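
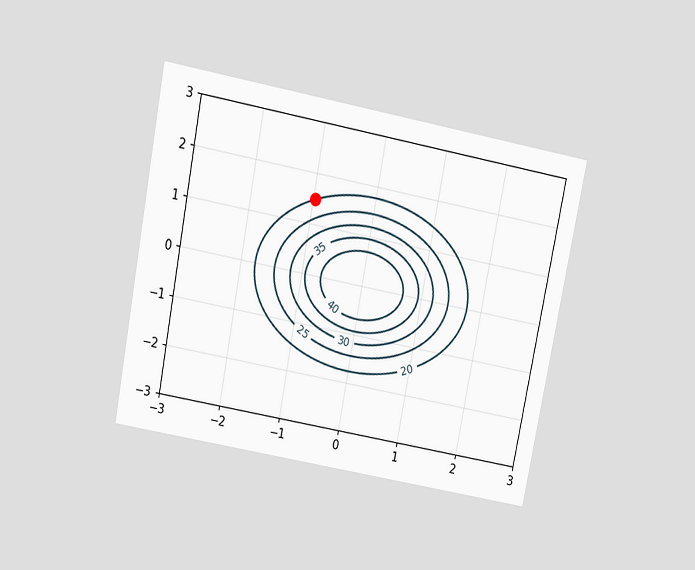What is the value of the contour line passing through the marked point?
The chart is tilted about 11° clockwise and viewed slightly from above. The marked point sits on the contour labelled 20.

20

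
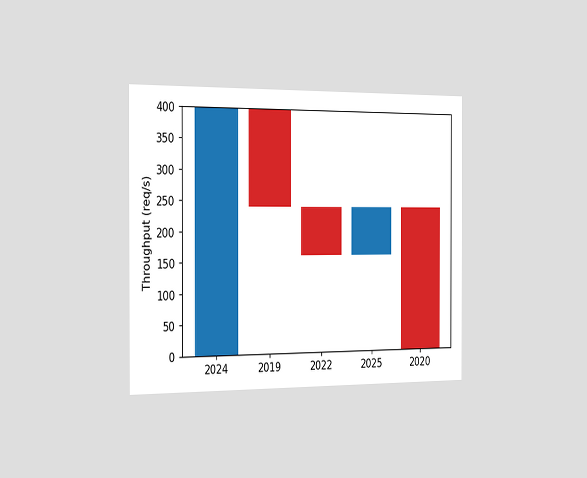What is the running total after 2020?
The chart is viewed slightly from the left. After 2020 the running total reaches 0req/s.

0req/s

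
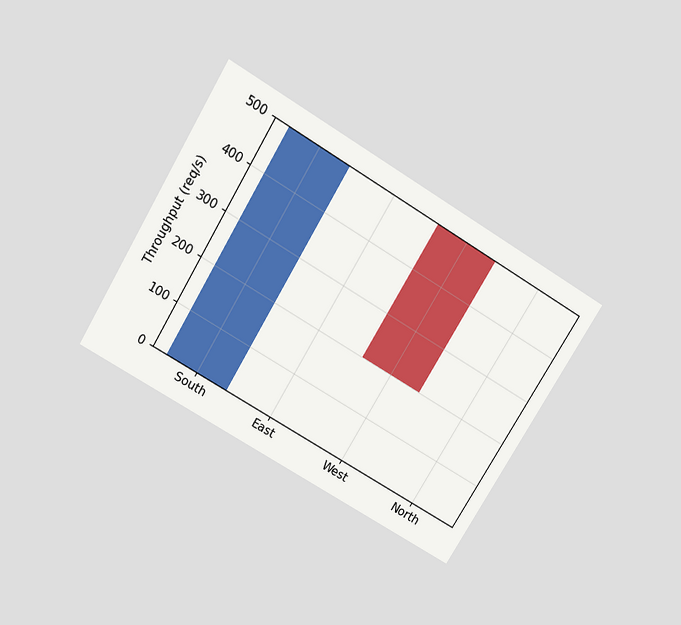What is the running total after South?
500req/s

The chart is tilted about 31° clockwise and viewed slightly from above. After South the running total reaches 500req/s.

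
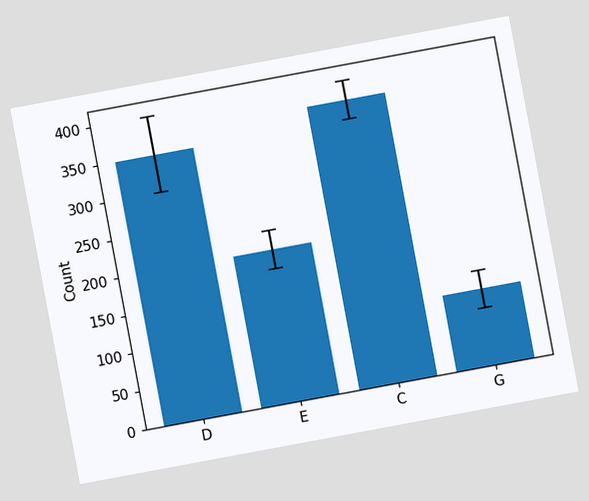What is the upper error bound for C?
The chart is tilted about 11° counter-clockwise. The C bar's upper whisker reaches 400.

400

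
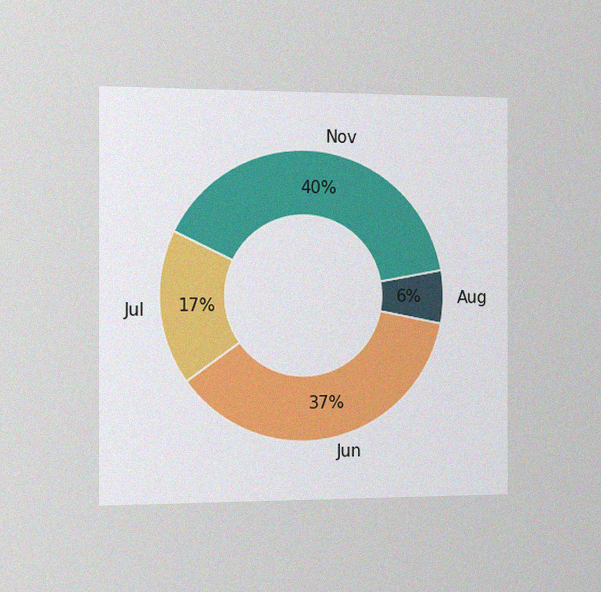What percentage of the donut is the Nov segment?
40%

The chart is viewed slightly from the left, with some photo noise. The Nov segment takes up 40% of the ring.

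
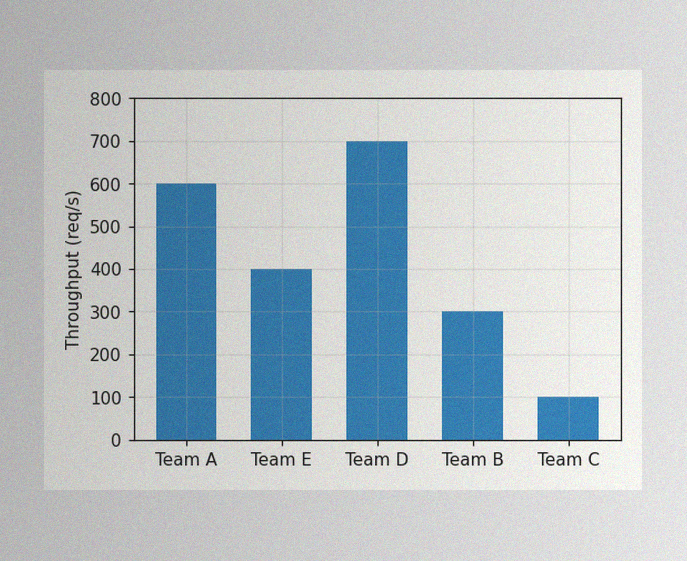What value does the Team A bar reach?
600req/s

The image has some photo noise and uneven lighting. Reading along the chart's y-axis, the Team A bar reaches 600req/s.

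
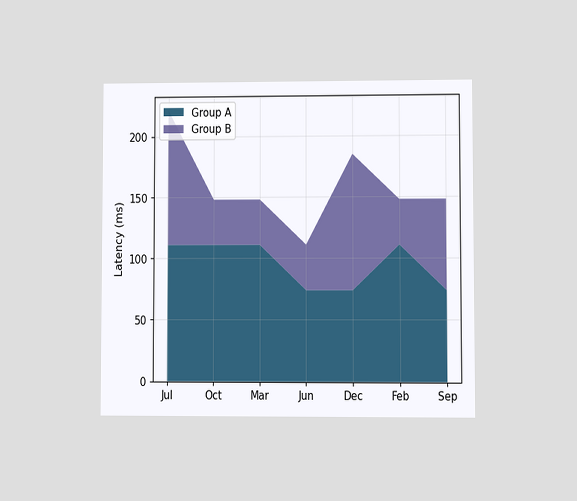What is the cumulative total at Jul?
222ms

The chart is viewed at a slight angle. The stacked total at Jul reaches 222ms.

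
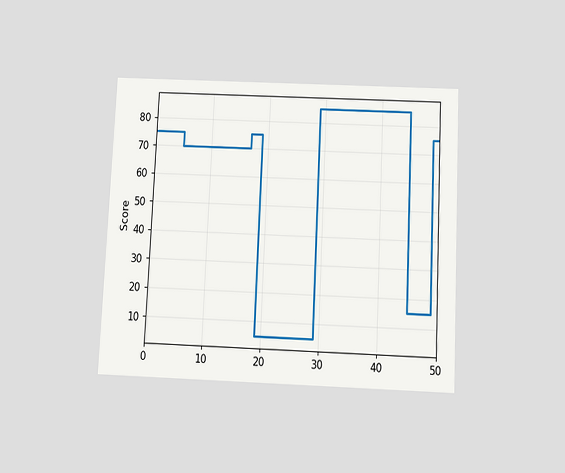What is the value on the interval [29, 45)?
The chart is tilted about 3° clockwise and viewed slightly from below. On [29, 45) the step sits at 85.

85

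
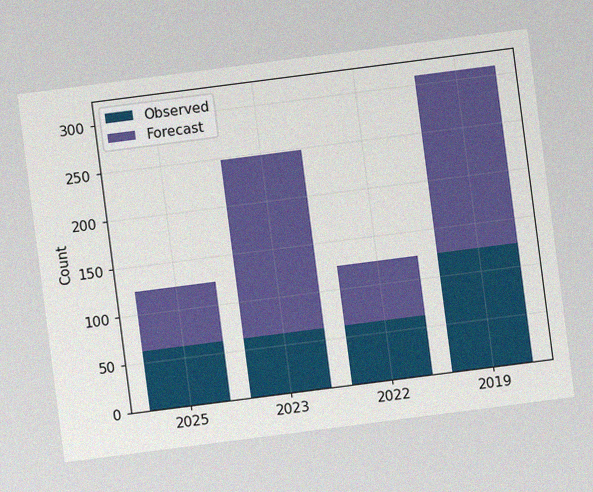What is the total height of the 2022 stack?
124

The chart is tilted about 7° counter-clockwise, with some photo noise. The 2022 stack's top reaches 124 on the y-axis.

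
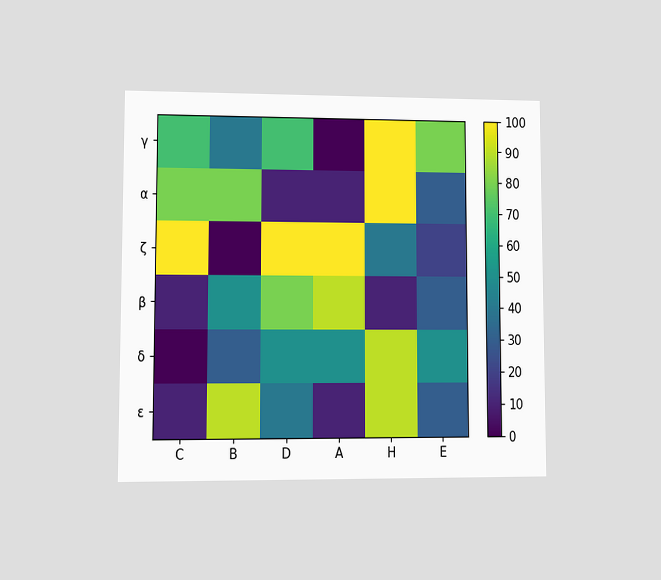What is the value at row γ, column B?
40

The chart is viewed at a slight angle. Matching cell (γ, B) against the colorbar gives 40.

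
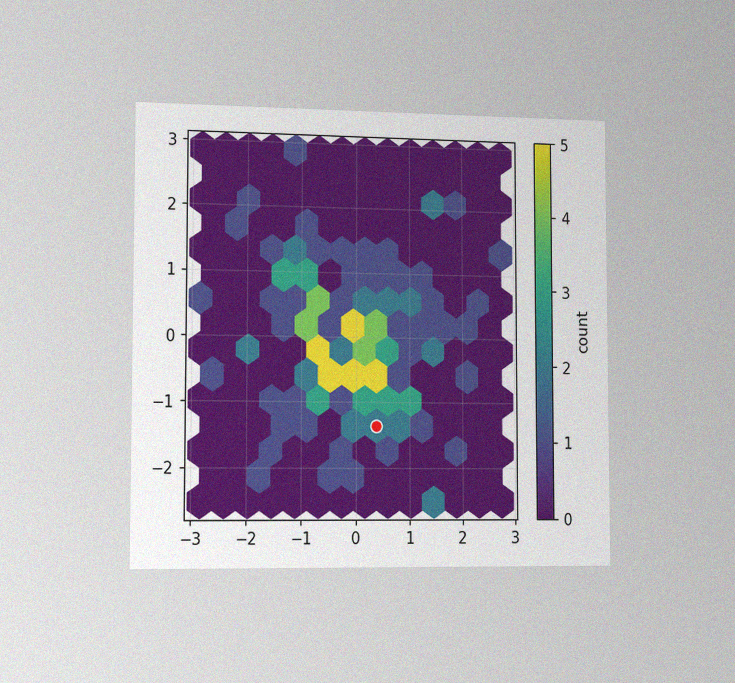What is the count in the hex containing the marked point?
The chart is viewed slightly from the left, with some photo noise. The marked hex reads 2 on the colorbar.

2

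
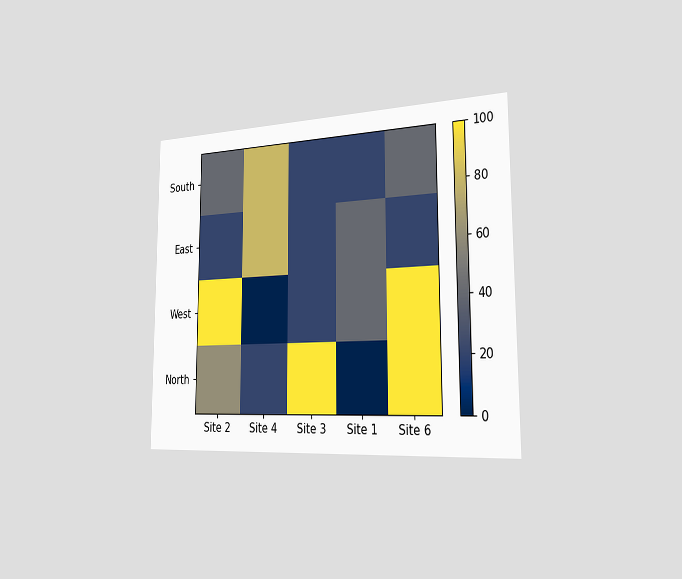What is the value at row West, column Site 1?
40

The chart is viewed slightly from the right. Matching cell (West, Site 1) against the colorbar gives 40.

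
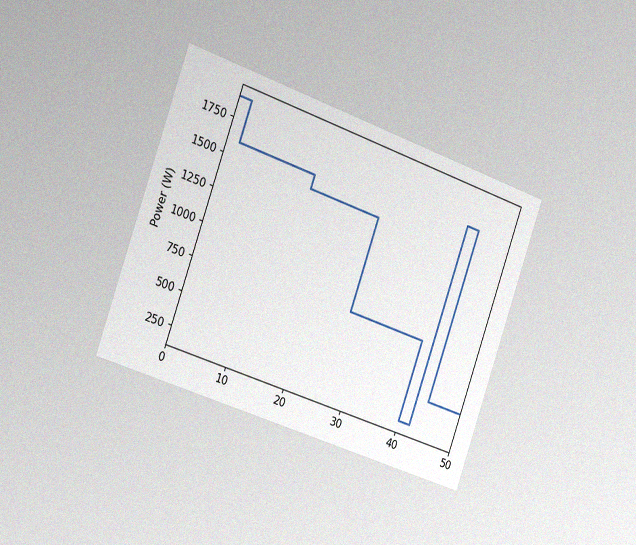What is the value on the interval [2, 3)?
The chart is tilted about 19° clockwise and viewed slightly from the left, with some photo noise. On [2, 3) the step sits at 1600W.

1600W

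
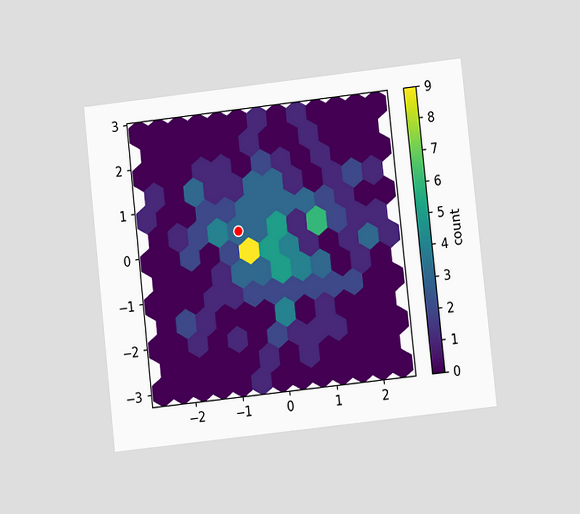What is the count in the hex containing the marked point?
3

The chart is tilted about 6° counter-clockwise and viewed at a slight angle. The marked hex reads 3 on the colorbar.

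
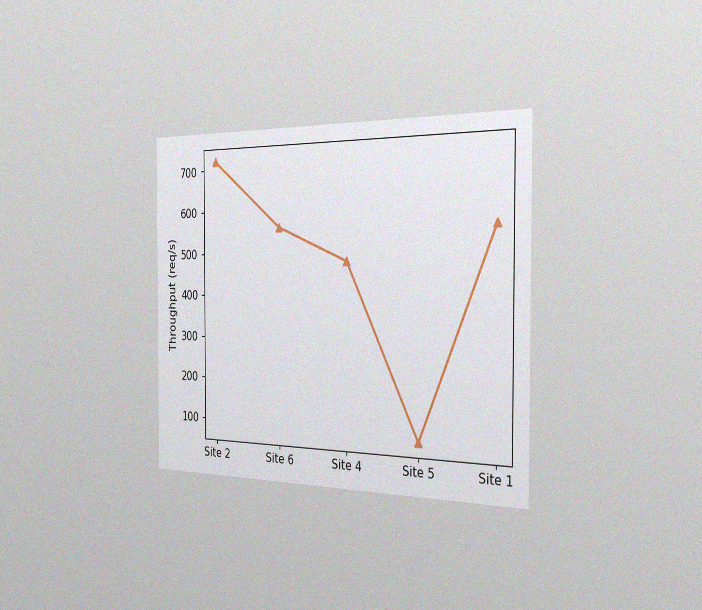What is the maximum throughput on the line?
The chart is viewed slightly from the right, with some photo noise. The highest point is at Site 2, and reading across to the y-axis gives 720req/s.

720req/s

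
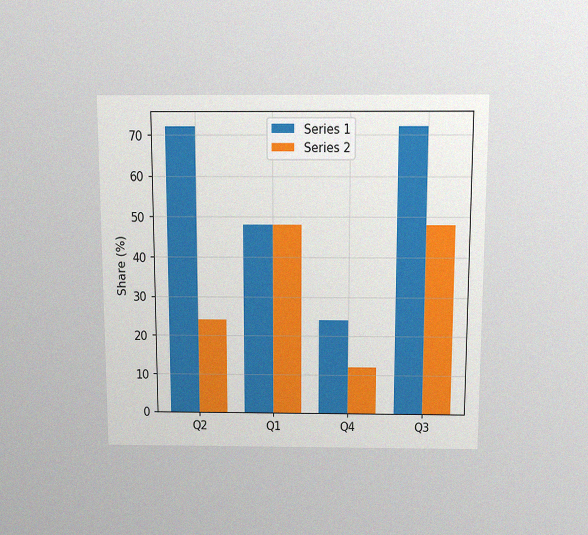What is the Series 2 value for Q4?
12%

The chart is viewed slightly from above, with some photo noise. The Series 2 bar at Q4 reaches 12% on the y-axis.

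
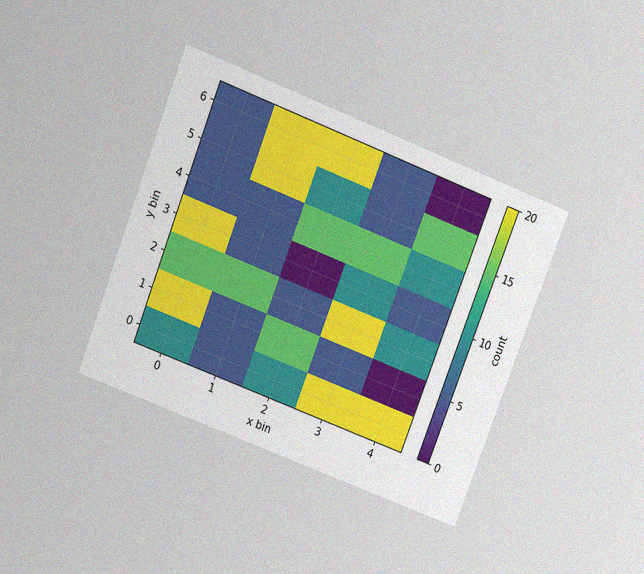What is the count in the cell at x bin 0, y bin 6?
5

The chart is tilted about 21° clockwise and viewed slightly from above, with some photo noise. Matching the cell (0, 6) against the colorbar gives 5.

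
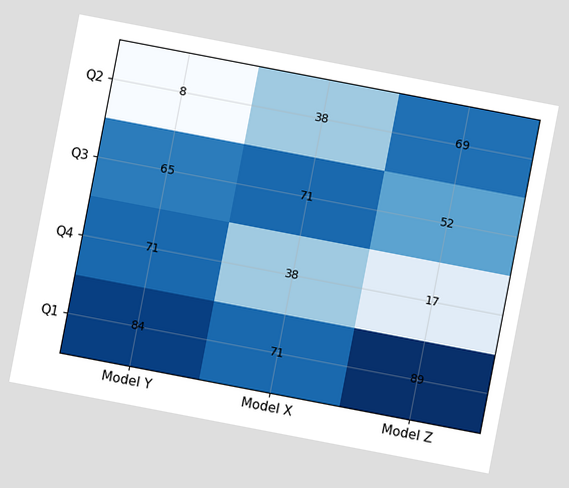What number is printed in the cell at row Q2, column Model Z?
The chart is tilted about 11° clockwise. The (Q2, Model Z) cell reads 69.

69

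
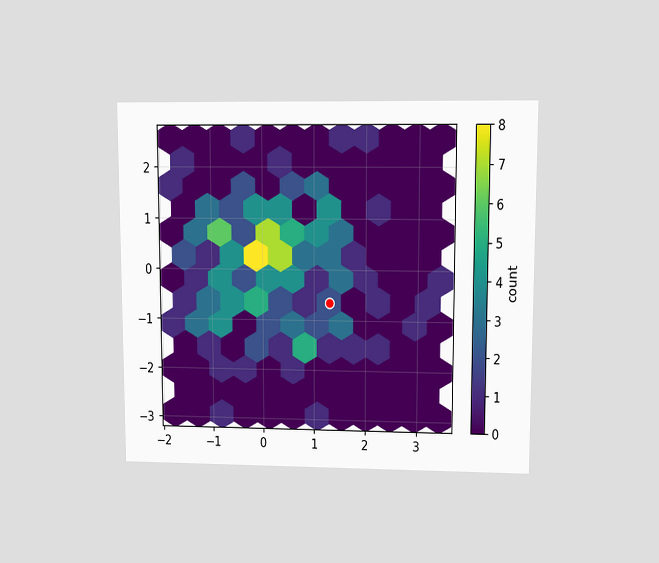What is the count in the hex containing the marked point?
2

The chart is viewed at a slight angle. The marked hex reads 2 on the colorbar.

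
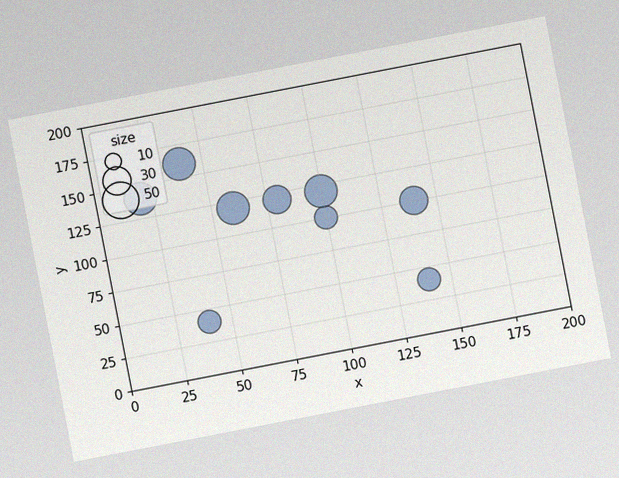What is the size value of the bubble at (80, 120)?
The chart is tilted about 11° counter-clockwise, with some photo noise. Matching the bubble at (80, 120) against the size legend gives 30.

30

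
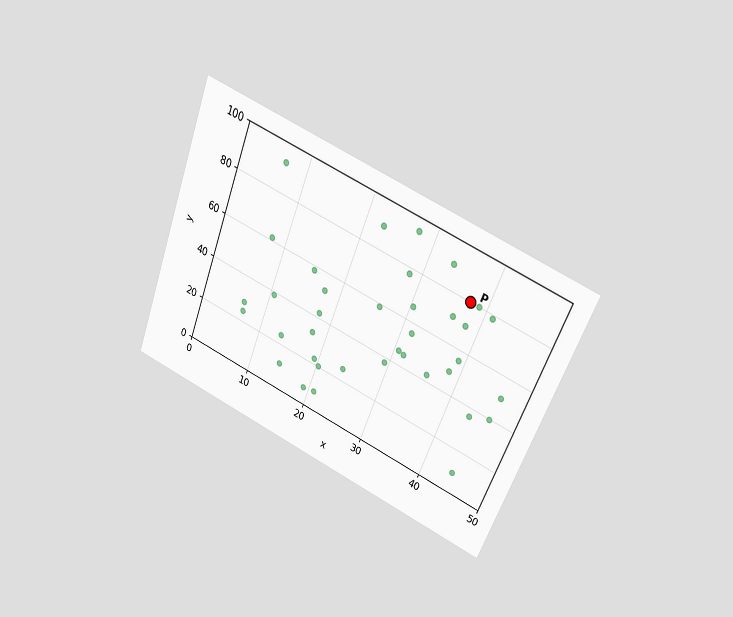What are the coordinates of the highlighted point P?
(37.5, 80)

The chart is tilted about 22° clockwise and viewed at a slight angle. Following the gridlines from P to each axis, P sits at (37.5, 80).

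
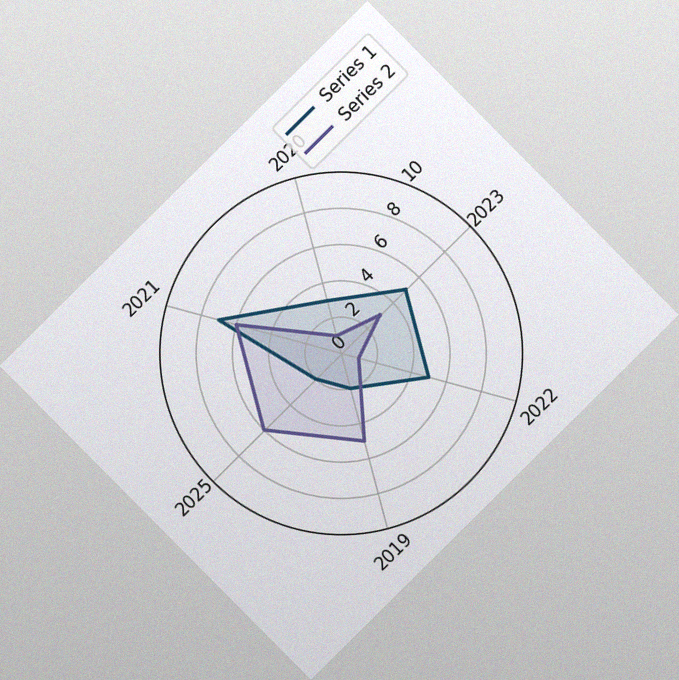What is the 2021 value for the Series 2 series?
6

The chart is tilted about 45° counter-clockwise, with some photo noise. On the 2021 axis, Series 2 reaches 6.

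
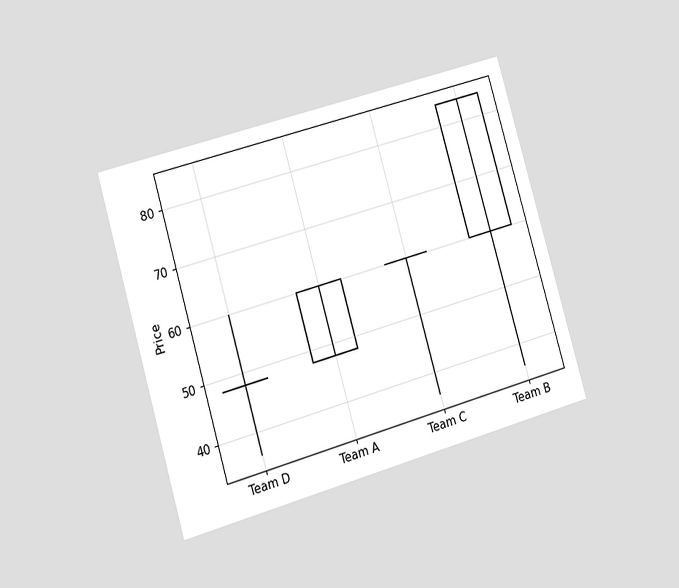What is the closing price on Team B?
The chart is tilted about 16° counter-clockwise and viewed at a slight angle. The Team B candle closes at 84.

84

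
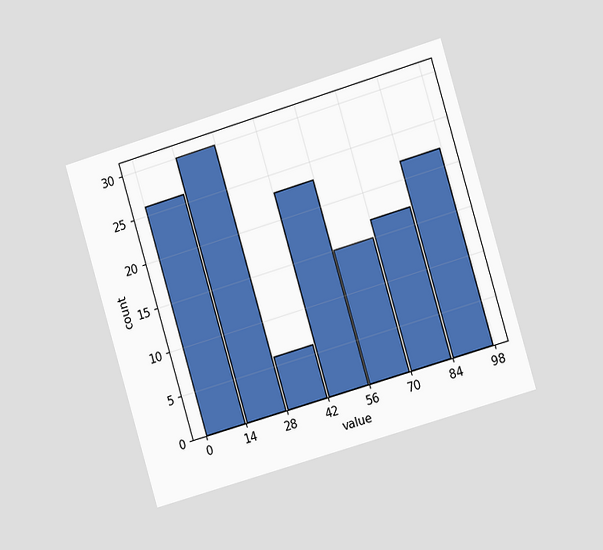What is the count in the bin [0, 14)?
26

The chart is tilted about 17° counter-clockwise and viewed slightly from the right. The [0, 14) bin has height 26.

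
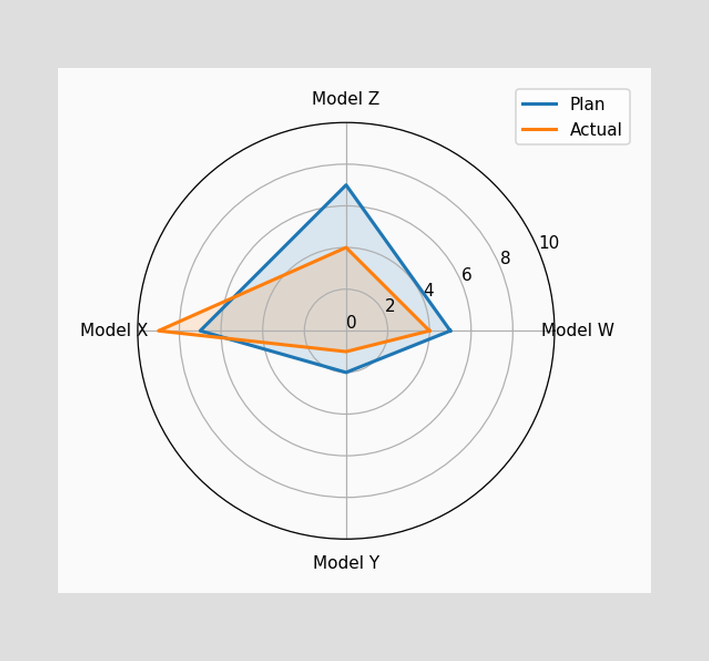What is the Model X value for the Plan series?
7

On the Model X axis, Plan reaches 7.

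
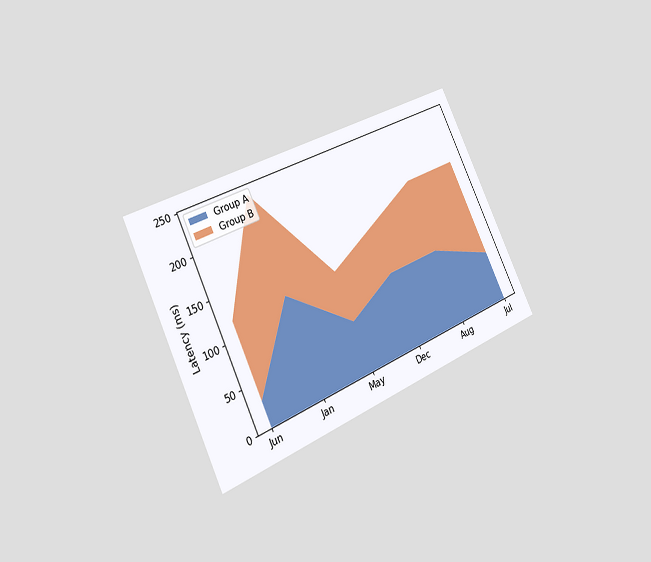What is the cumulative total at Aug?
180ms

The chart is tilted about 25° counter-clockwise and viewed slightly from the left. The stacked total at Aug reaches 180ms.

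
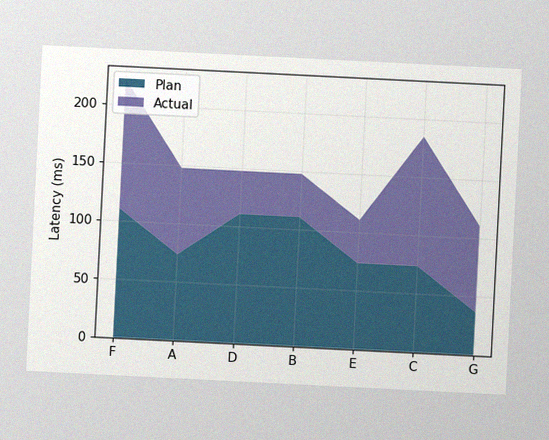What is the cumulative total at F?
222ms

The chart is tilted about 3° clockwise, with some photo noise. The stacked total at F reaches 222ms.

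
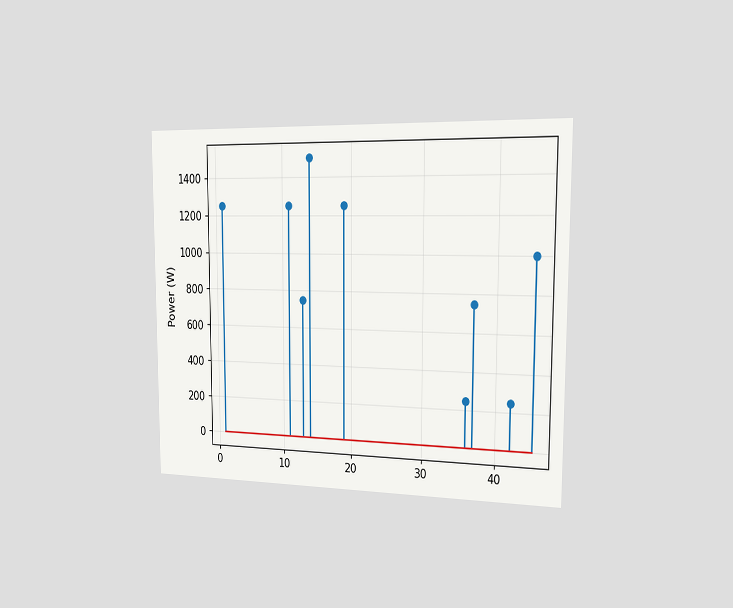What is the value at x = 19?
The chart is viewed slightly from the right. The stem at x=19 reaches 1250W.

1250W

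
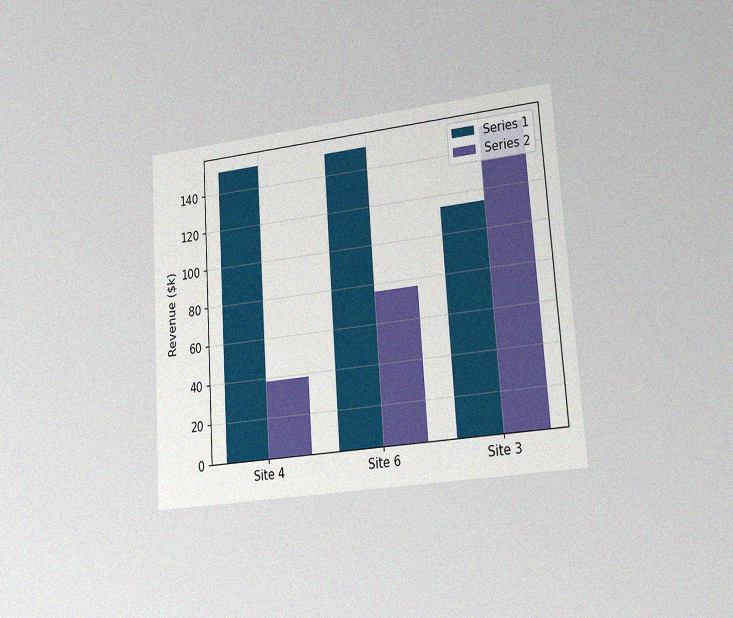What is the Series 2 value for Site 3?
$152k

The chart is tilted about 4° counter-clockwise and viewed slightly from the right, with some photo noise. The Series 2 bar at Site 3 reaches $152k on the y-axis.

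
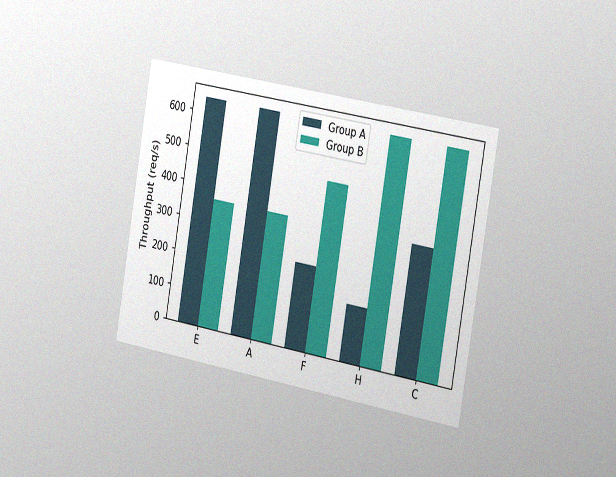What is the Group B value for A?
360req/s

The chart is tilted about 10° clockwise and viewed slightly from the right, with some photo noise. The Group B bar at A reaches 360req/s on the y-axis.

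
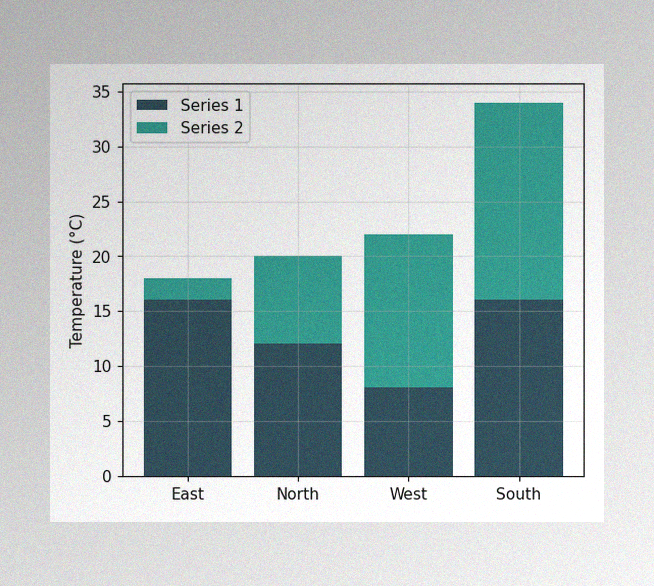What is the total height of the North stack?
20°C

The image has some photo noise and uneven lighting. The North stack's top reaches 20°C on the y-axis.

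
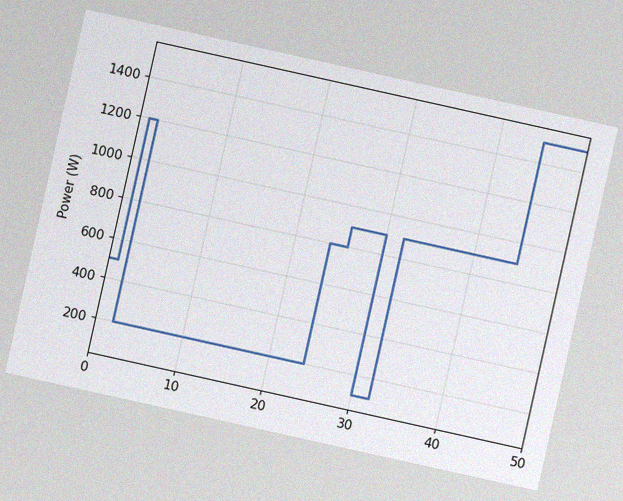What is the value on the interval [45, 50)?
1500W

The chart is tilted about 13° clockwise, with some photo noise. On [45, 50) the step sits at 1500W.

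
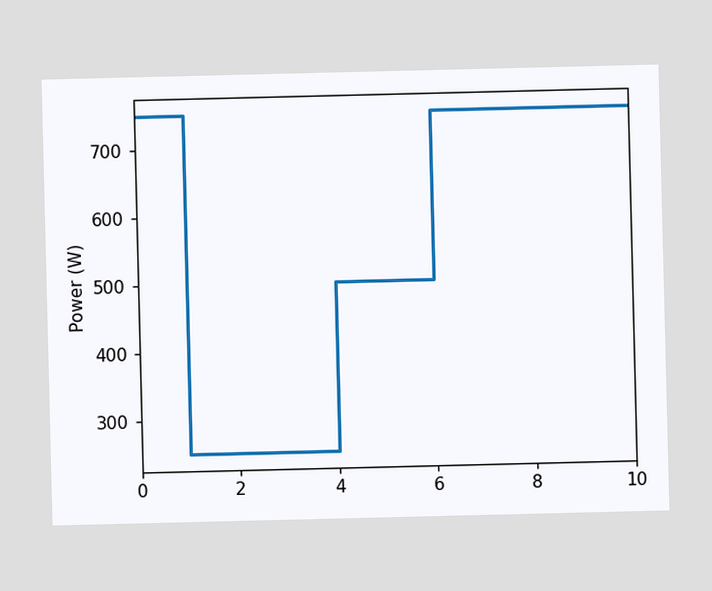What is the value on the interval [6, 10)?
On [6, 10) the step sits at 750W.

750W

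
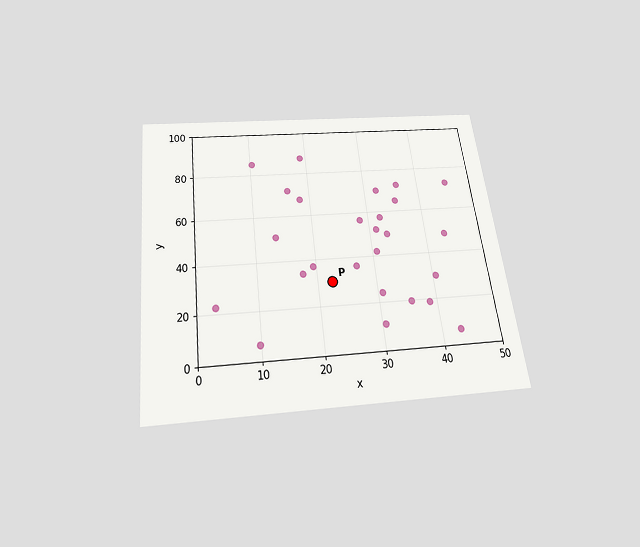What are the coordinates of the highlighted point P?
(22.5, 30)

The chart is tilted about 7° counter-clockwise and viewed slightly from below. Following the gridlines from P to each axis, P sits at (22.5, 30).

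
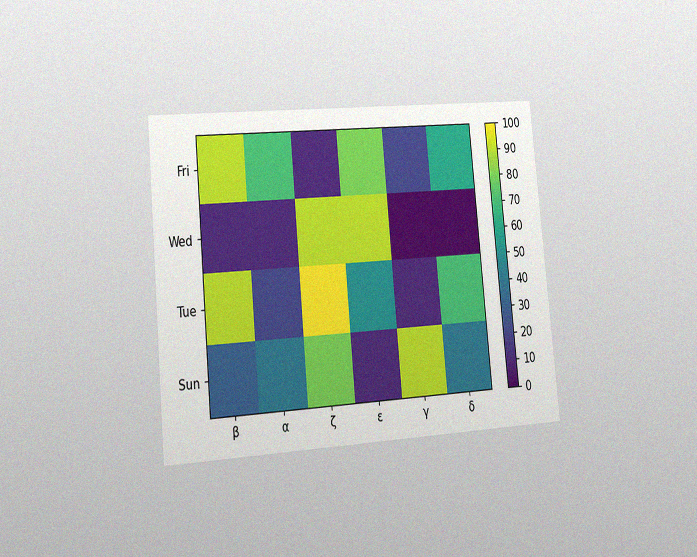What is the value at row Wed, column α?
10

The chart is tilted about 5° counter-clockwise and viewed slightly from the left, with some photo noise. Matching cell (Wed, α) against the colorbar gives 10.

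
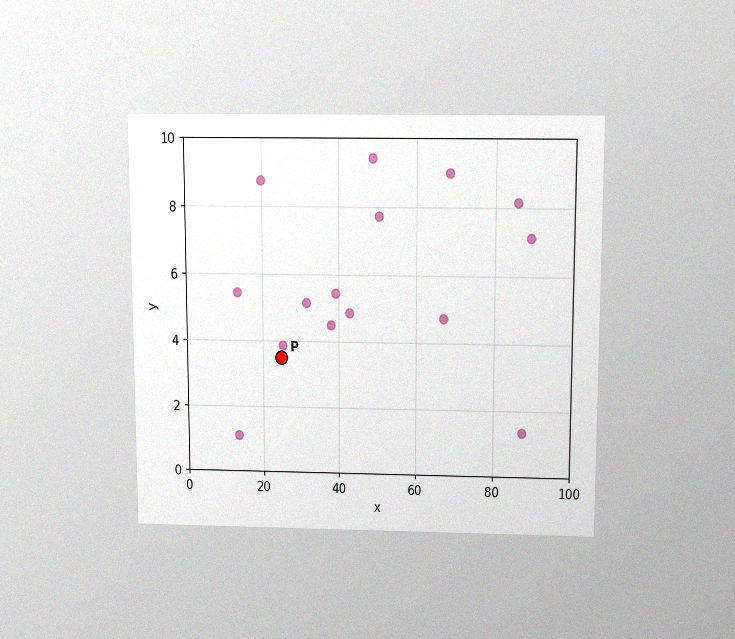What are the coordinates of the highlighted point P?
(25, 3.5)

The chart is viewed slightly from above, with some photo noise. Following the gridlines from P to each axis, P sits at (25, 3.5).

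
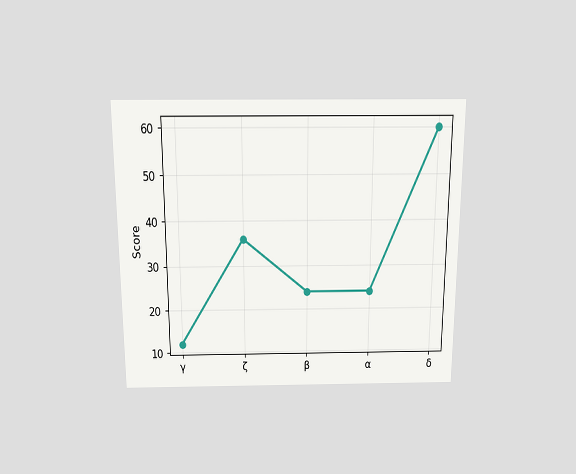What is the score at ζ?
The chart is viewed slightly from above. At ζ, the line is at 36.

36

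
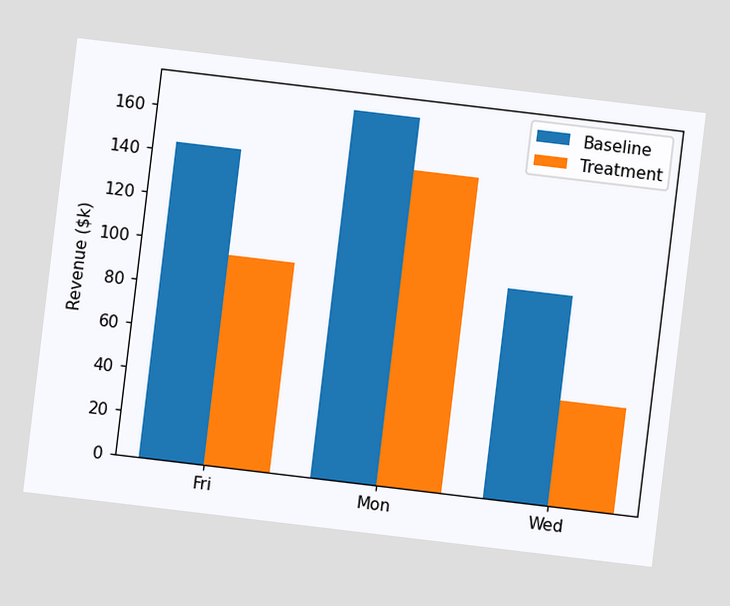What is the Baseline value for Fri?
$144k

The chart is tilted about 7° clockwise. The Baseline bar at Fri reaches $144k on the y-axis.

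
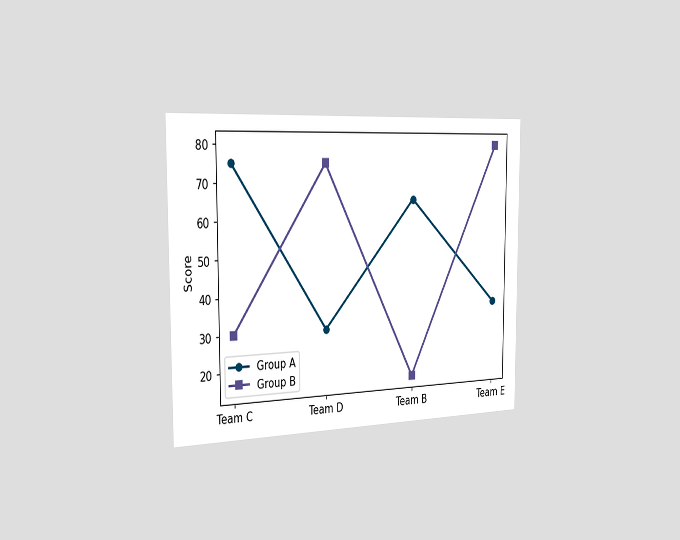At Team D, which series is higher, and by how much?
Group B, by 45

The chart is viewed slightly from the left. At Team D, Group B sits above the other line by 45.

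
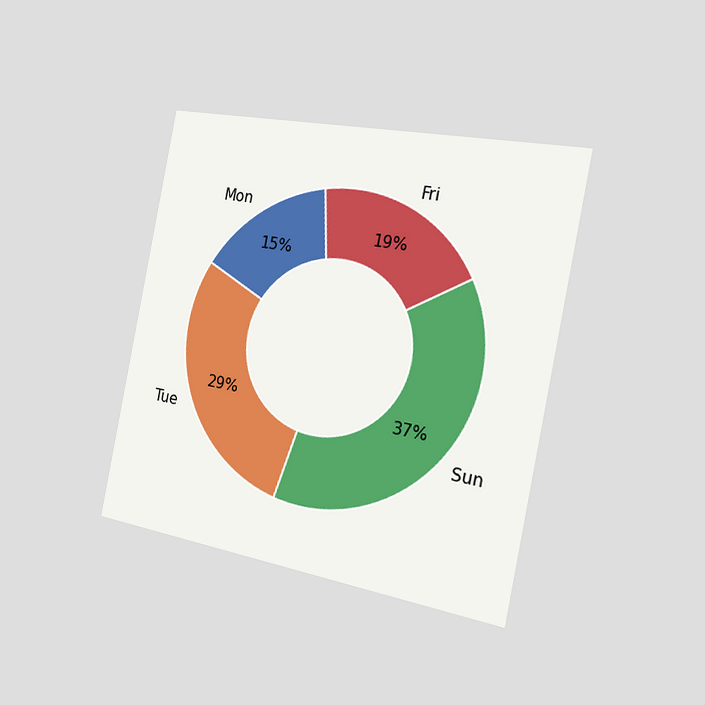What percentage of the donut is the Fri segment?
19%

The chart is tilted about 11° clockwise and viewed slightly from the right. The Fri segment takes up 19% of the ring.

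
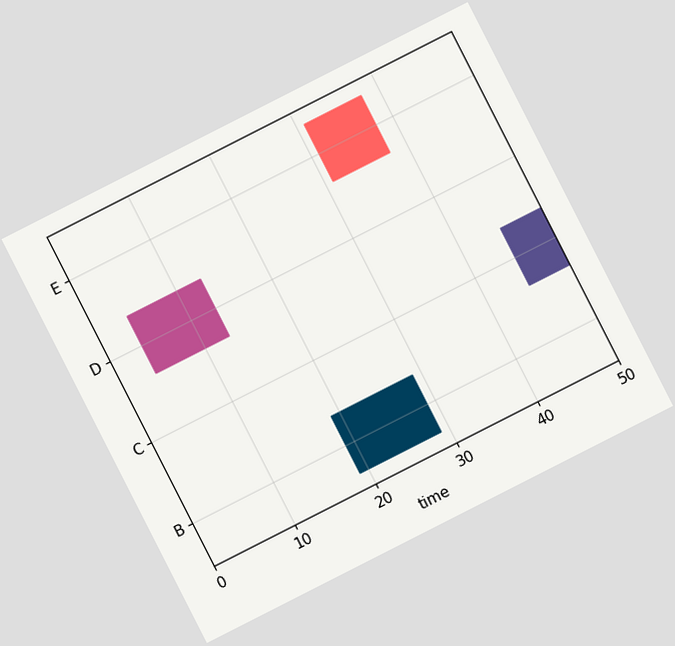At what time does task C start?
45

The chart is tilted about 27° counter-clockwise. The C bar begins at t=45.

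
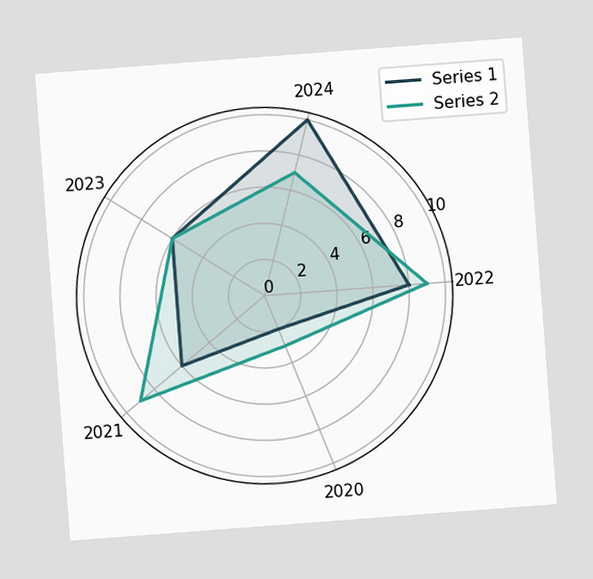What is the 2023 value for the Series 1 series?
The chart is tilted about 4° counter-clockwise. On the 2023 axis, Series 1 reaches 6.

6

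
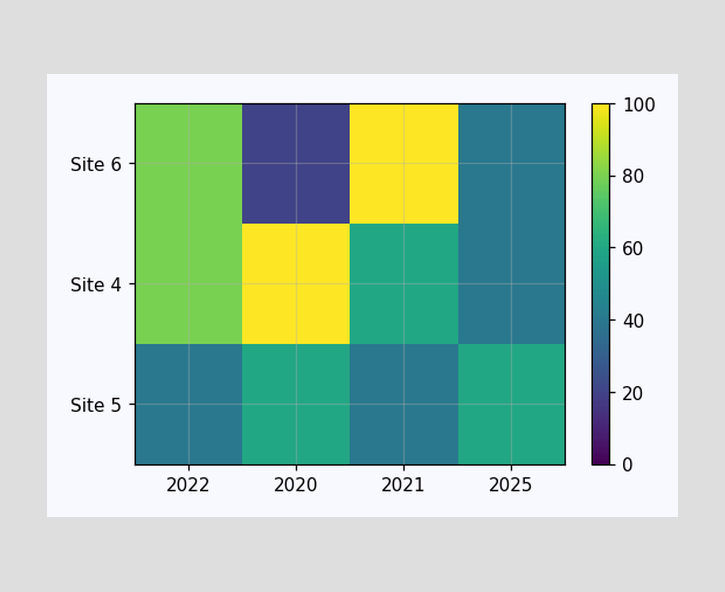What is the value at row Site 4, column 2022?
80

Matching cell (Site 4, 2022) against the colorbar gives 80.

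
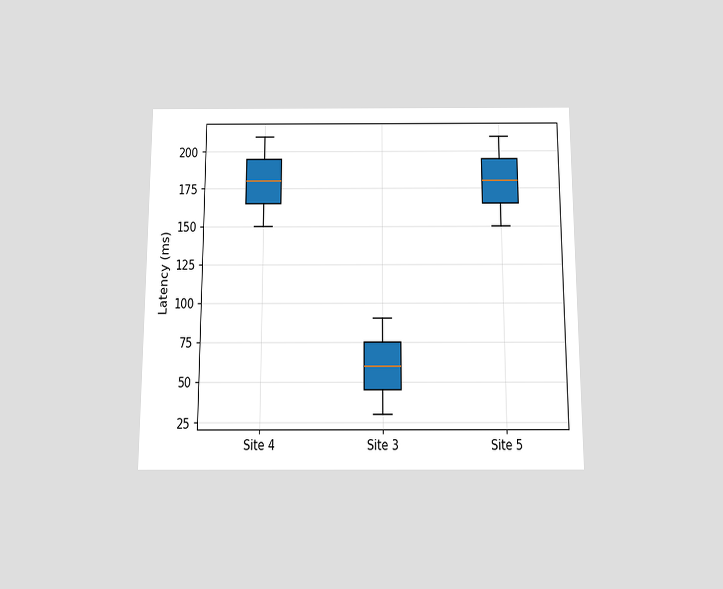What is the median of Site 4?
The chart is viewed slightly from below. The median line in the Site 4 box sits at 180ms.

180ms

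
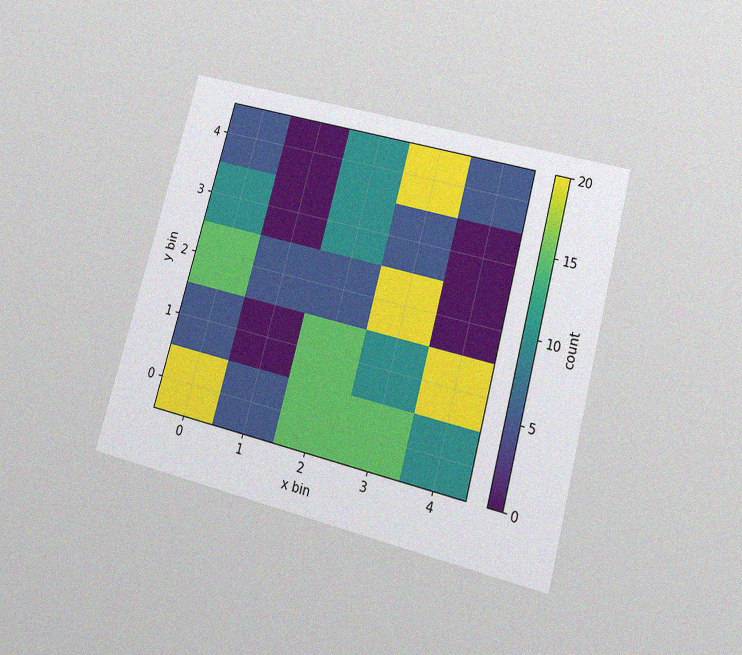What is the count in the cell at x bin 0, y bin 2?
The chart is tilted about 15° clockwise and viewed at a slight angle, with some photo noise. Matching the cell (0, 2) against the colorbar gives 15.

15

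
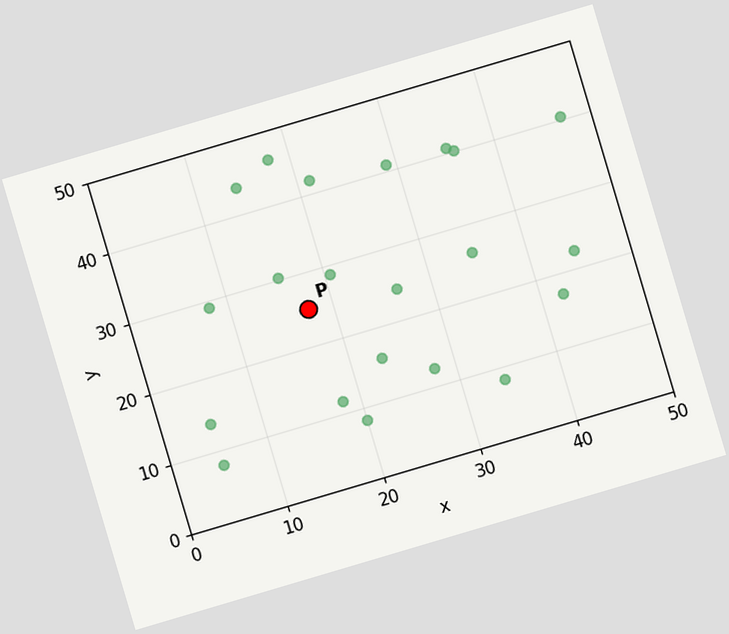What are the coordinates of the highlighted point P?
The chart is tilted about 17° counter-clockwise. Following the gridlines from P to each axis, P sits at (17.5, 25).

(17.5, 25)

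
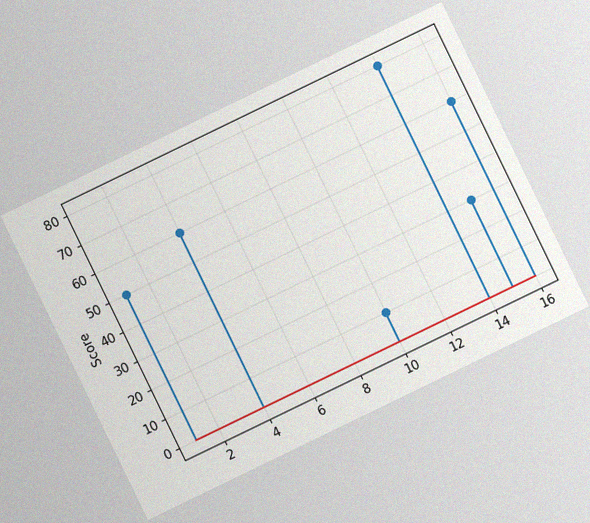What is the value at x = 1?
50

The chart is tilted about 26° counter-clockwise, with some photo noise. The stem at x=1 reaches 50.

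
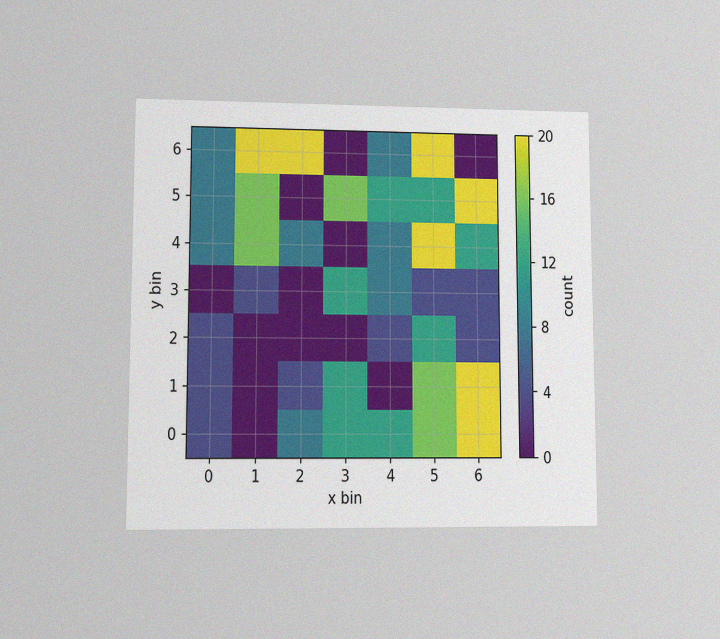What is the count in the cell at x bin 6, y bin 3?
The chart is viewed at a slight angle, with some photo noise. Matching the cell (6, 3) against the colorbar gives 4.

4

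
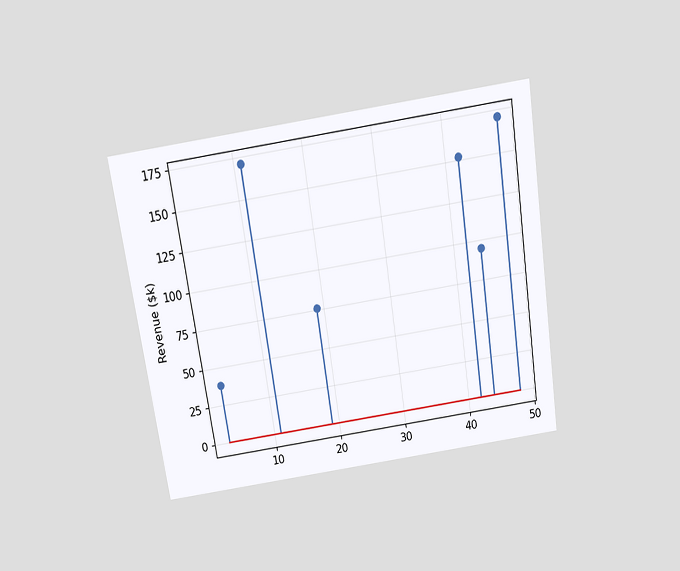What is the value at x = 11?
The chart is tilted about 9° counter-clockwise and viewed slightly from above. The stem at x=11 reaches $171k.

$171k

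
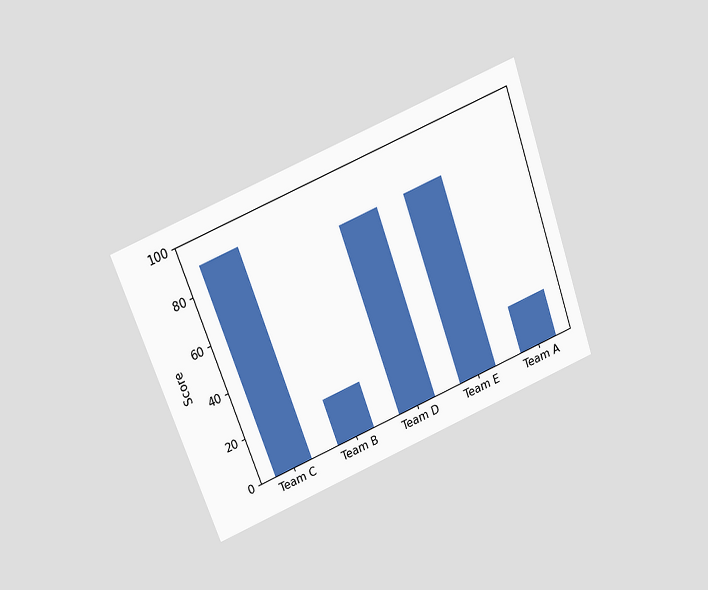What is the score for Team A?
The chart is tilted about 20° counter-clockwise and viewed slightly from above. Reading along the chart's y-axis, the Team A bar reaches 20.

20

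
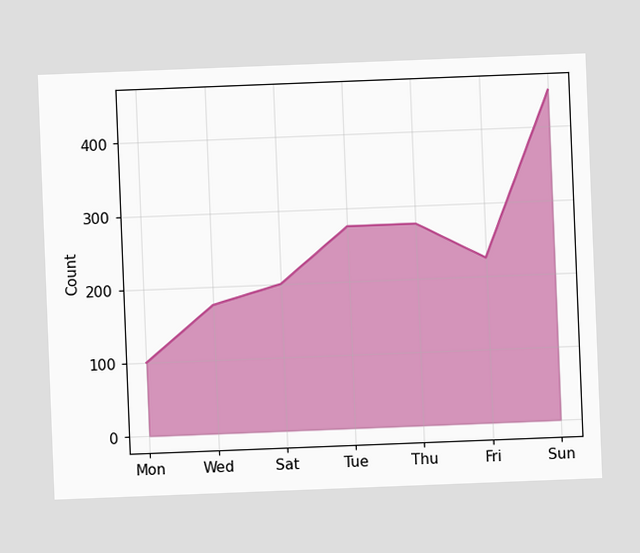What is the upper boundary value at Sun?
The chart is tilted about 2° counter-clockwise. At Sun the upper boundary is at 450.

450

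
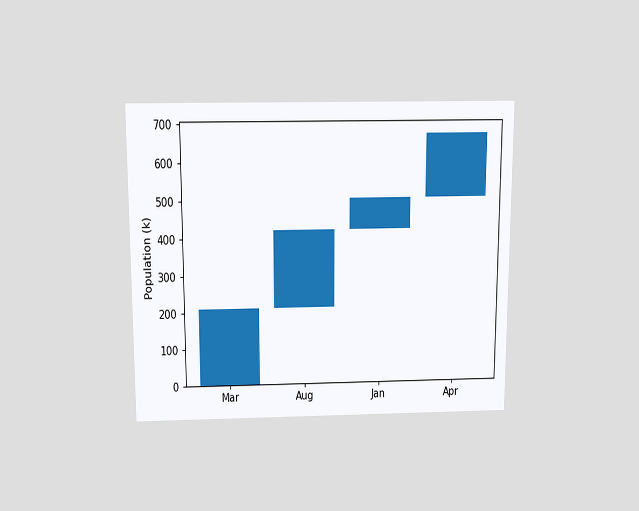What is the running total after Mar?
The chart is viewed slightly from above. After Mar the running total reaches 210k.

210k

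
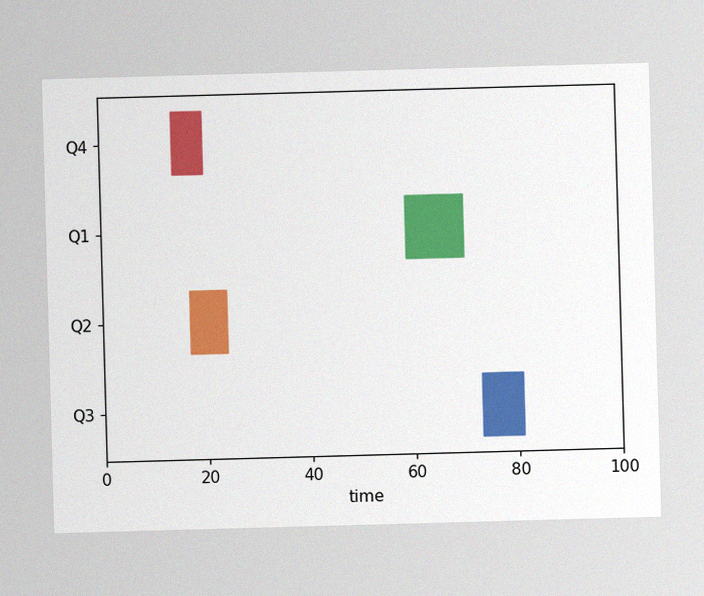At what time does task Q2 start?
The image has some photo noise and uneven lighting. The Q2 bar begins at t=17.

17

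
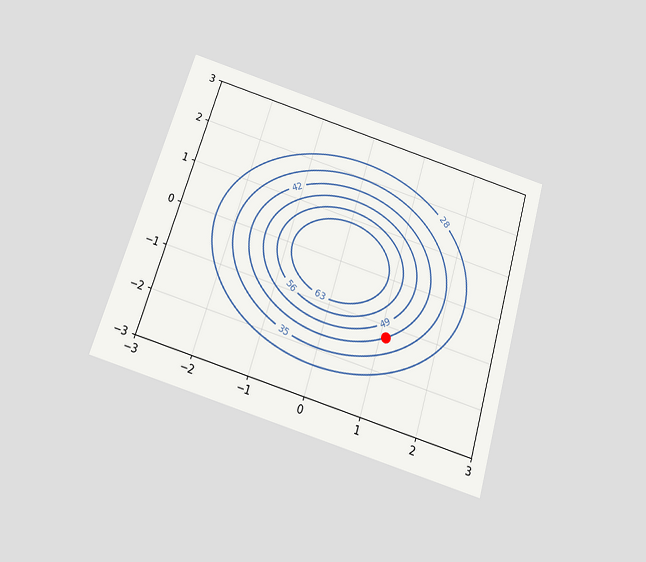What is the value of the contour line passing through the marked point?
42

The chart is tilted about 17° clockwise and viewed slightly from below. The marked point sits on the contour labelled 42.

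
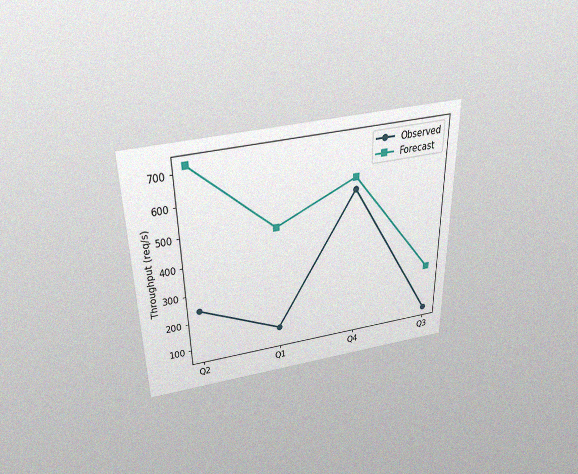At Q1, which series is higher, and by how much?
The chart is viewed slightly from above, with some photo noise. At Q1, Forecast sits above the other line by 360req/s.

Forecast, by 360req/s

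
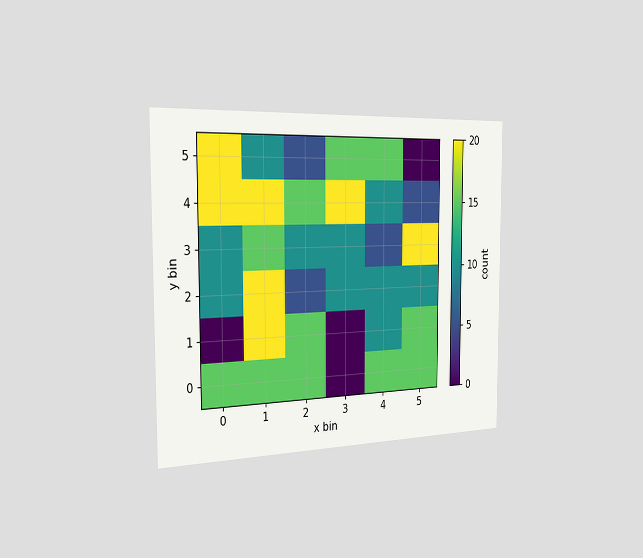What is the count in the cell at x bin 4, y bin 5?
15

The chart is viewed slightly from the left. Matching the cell (4, 5) against the colorbar gives 15.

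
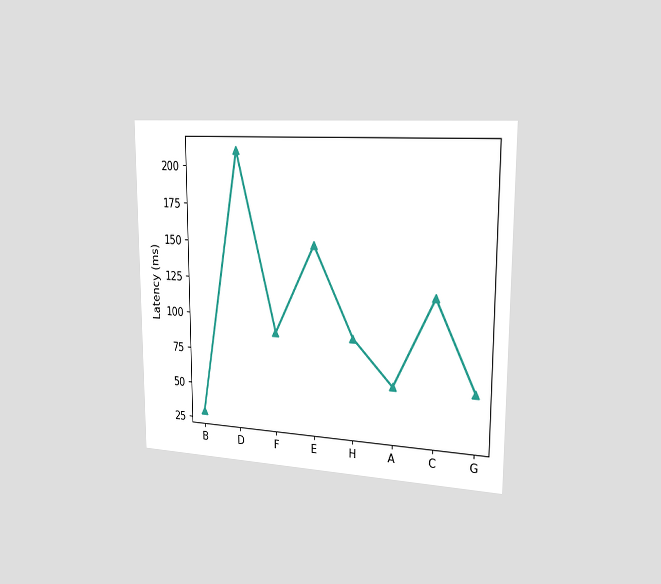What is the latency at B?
The chart is viewed slightly from the right. At B, the line is at 30ms.

30ms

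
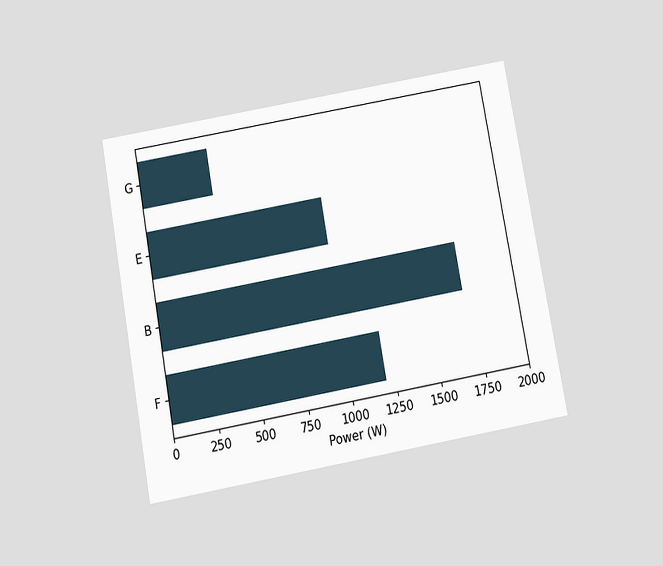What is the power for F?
1200W

The chart is tilted about 10° counter-clockwise and viewed slightly from below. Reading along the chart's x-axis, the F bar reaches 1200W.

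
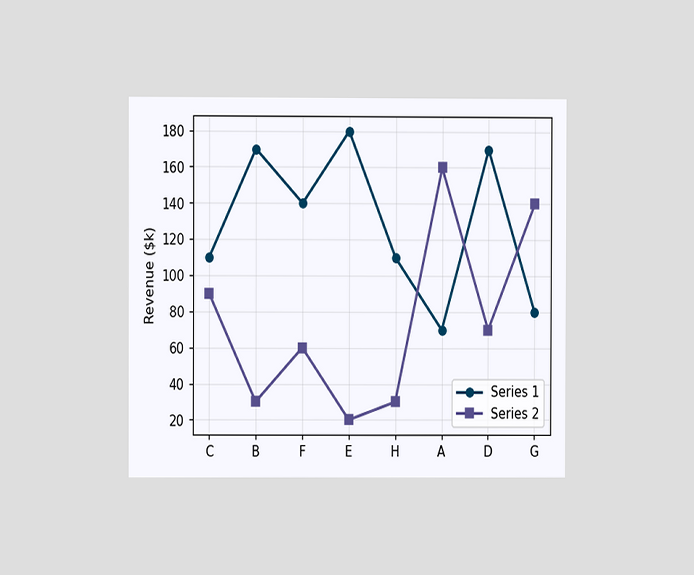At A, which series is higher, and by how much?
The chart is viewed at a slight angle. At A, Series 2 sits above the other line by $90k.

Series 2, by $90k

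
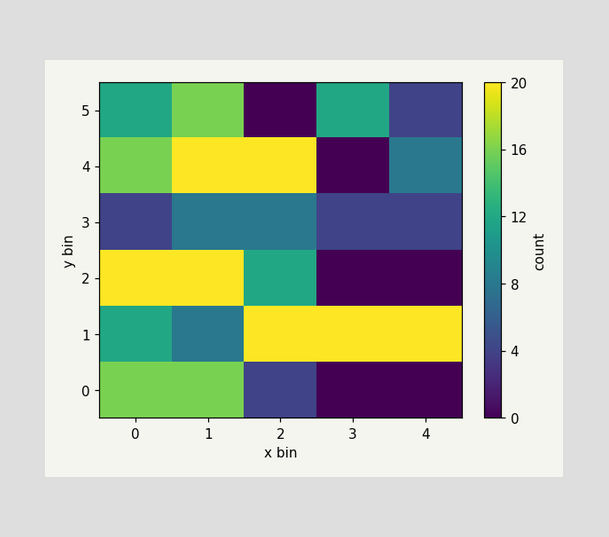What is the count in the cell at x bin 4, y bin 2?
0

Matching the cell (4, 2) against the colorbar gives 0.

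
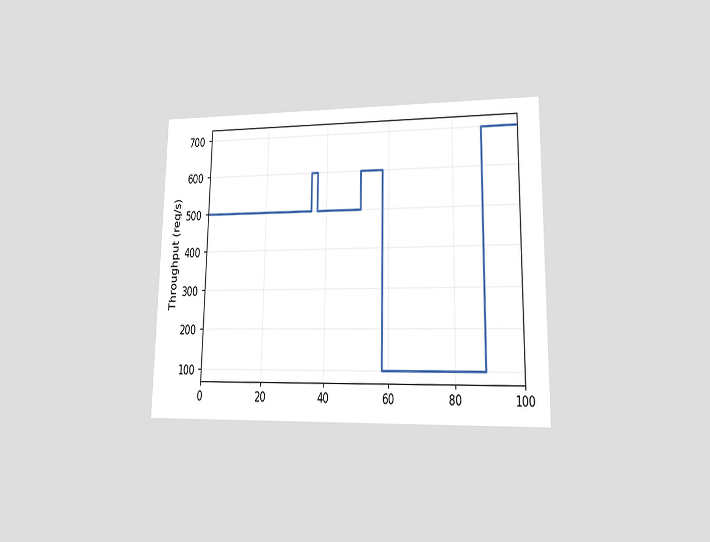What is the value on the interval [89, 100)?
700req/s

The chart is viewed at a slight angle. On [89, 100) the step sits at 700req/s.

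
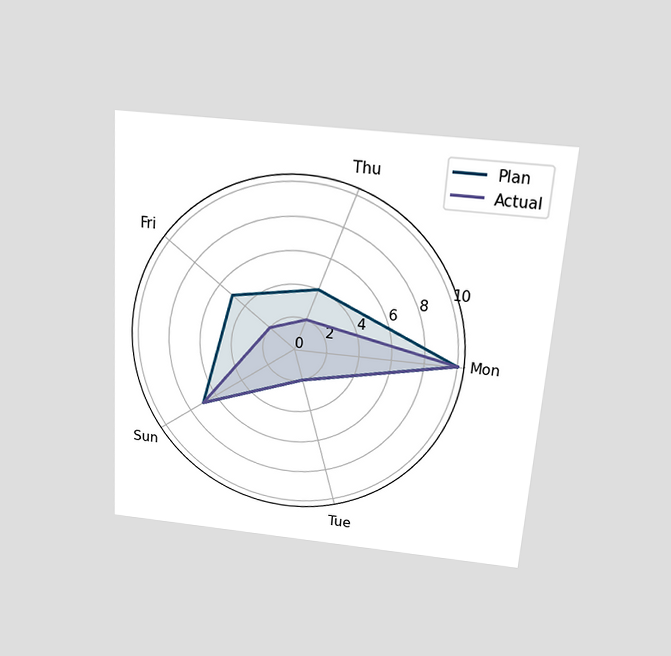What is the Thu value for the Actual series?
The chart is tilted about 4° clockwise and viewed slightly from above. On the Thu axis, Actual reaches 2.

2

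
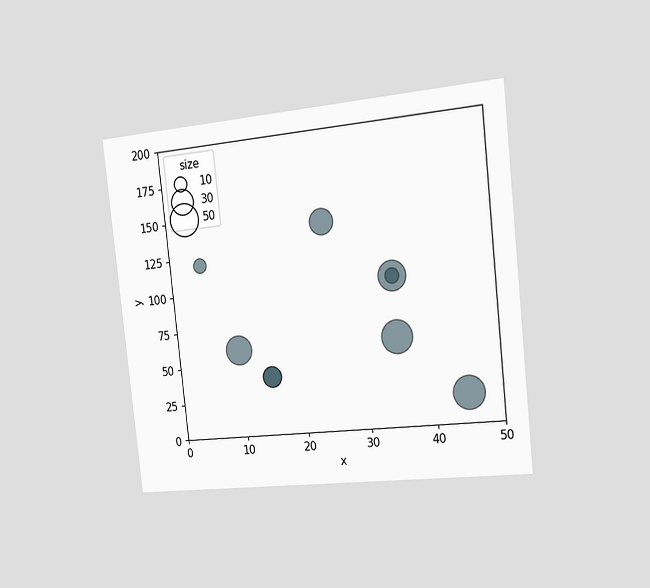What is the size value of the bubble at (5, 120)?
10

The chart is tilted about 6° counter-clockwise and viewed slightly from the right. Matching the bubble at (5, 120) against the size legend gives 10.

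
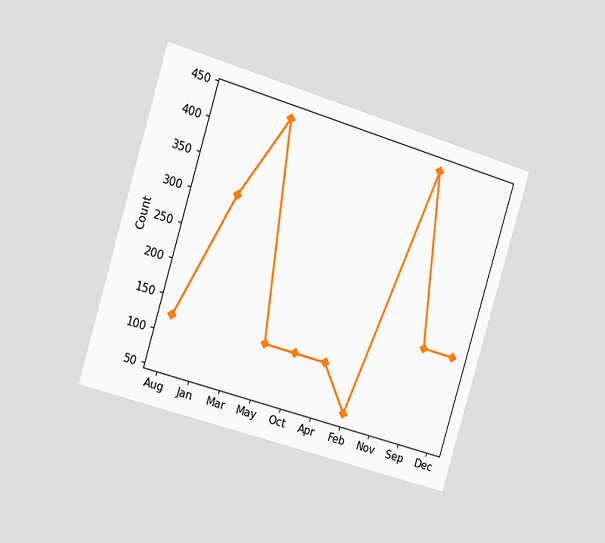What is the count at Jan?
310

The chart is tilted about 17° clockwise and viewed slightly from the left. At Jan, the line is at 310.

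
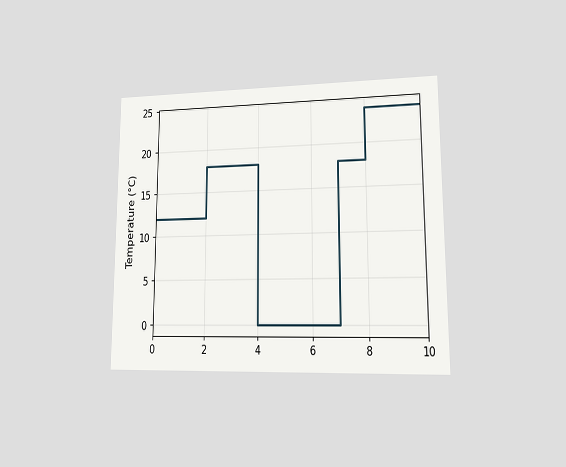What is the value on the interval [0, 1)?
The chart is viewed at a slight angle. On [0, 1) the step sits at 12°C.

12°C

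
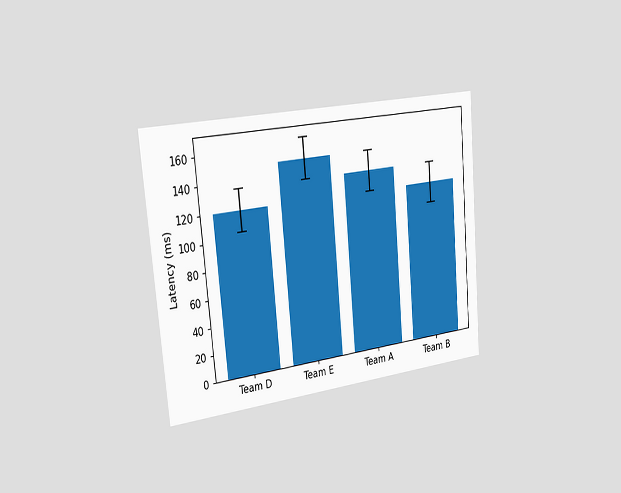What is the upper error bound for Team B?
The chart is tilted about 5° counter-clockwise and viewed slightly from the left. The Team B bar's upper whisker reaches 135ms.

135ms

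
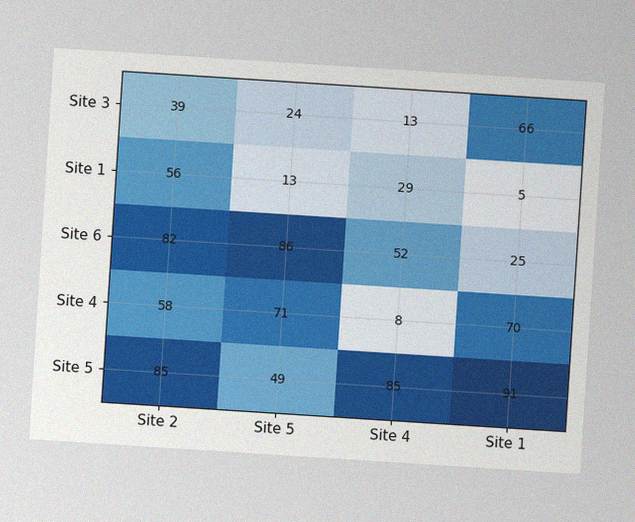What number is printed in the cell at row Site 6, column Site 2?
The chart is tilted about 4° clockwise, with some photo noise. The (Site 6, Site 2) cell reads 82.

82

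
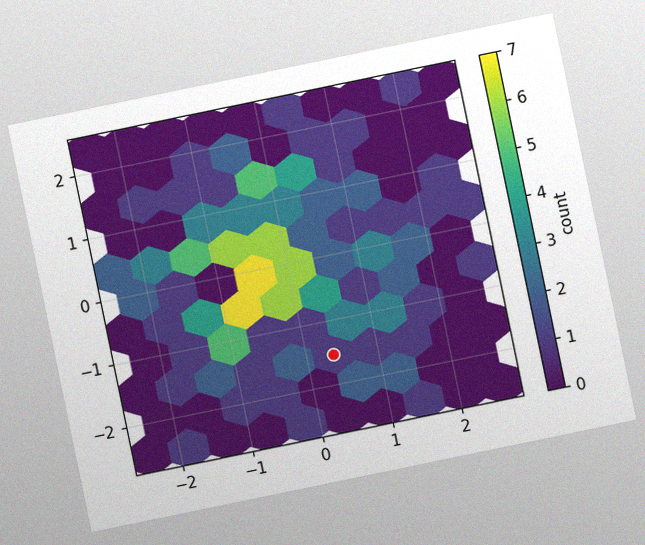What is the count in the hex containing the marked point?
The chart is tilted about 12° counter-clockwise, with some photo noise. The marked hex reads 1 on the colorbar.

1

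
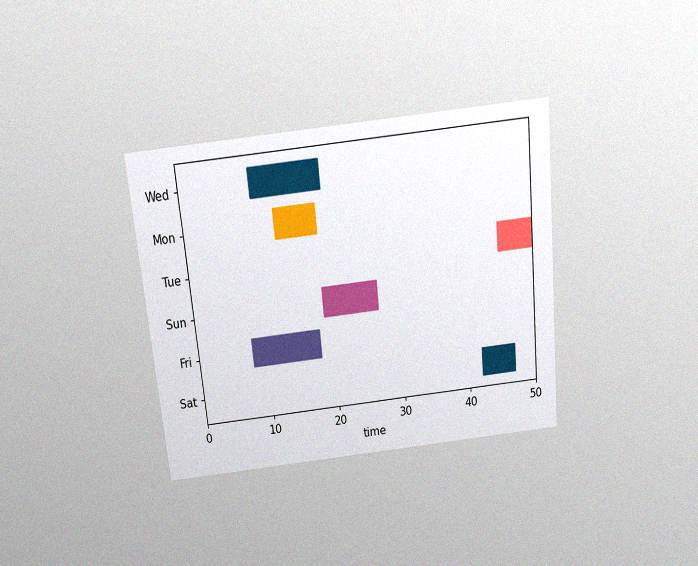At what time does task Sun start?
The chart is tilted about 6° counter-clockwise and viewed slightly from above, with some photo noise. The Sun bar begins at t=19.

19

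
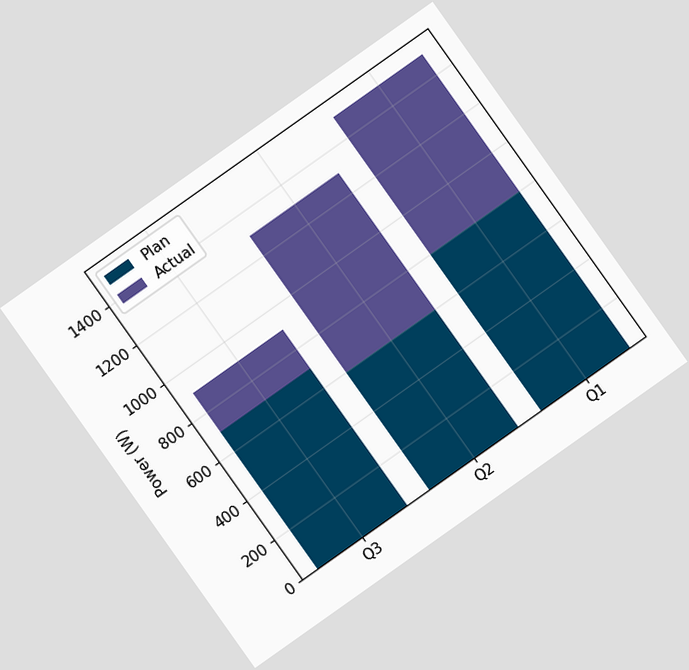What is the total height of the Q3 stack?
The chart is tilted about 35° counter-clockwise. The Q3 stack's top reaches 900W on the y-axis.

900W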